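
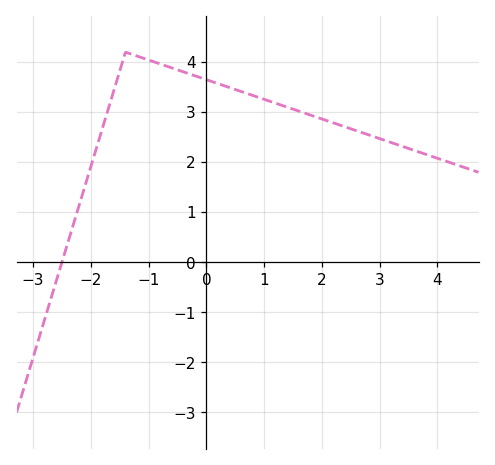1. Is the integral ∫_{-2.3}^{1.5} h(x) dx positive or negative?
positive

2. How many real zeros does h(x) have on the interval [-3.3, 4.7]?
1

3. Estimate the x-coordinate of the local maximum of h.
-1.4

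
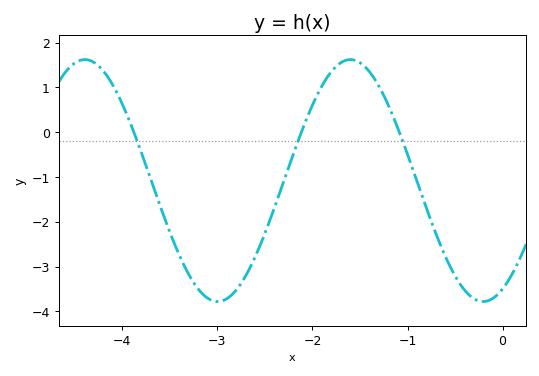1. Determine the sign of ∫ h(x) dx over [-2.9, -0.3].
negative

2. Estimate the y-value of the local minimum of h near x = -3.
-3.8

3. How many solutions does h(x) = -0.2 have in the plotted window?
3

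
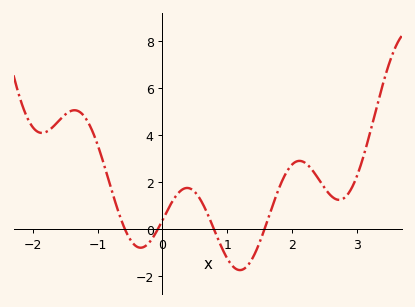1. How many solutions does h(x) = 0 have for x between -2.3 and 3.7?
4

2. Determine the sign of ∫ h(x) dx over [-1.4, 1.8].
positive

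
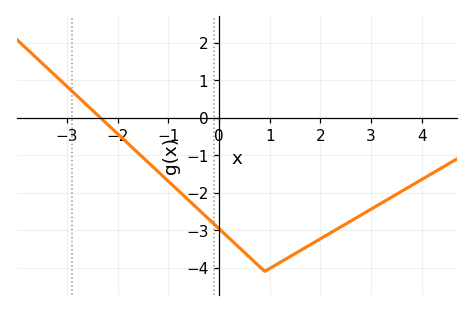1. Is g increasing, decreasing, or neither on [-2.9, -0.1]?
decreasing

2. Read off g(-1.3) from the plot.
-1.3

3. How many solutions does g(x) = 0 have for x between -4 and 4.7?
1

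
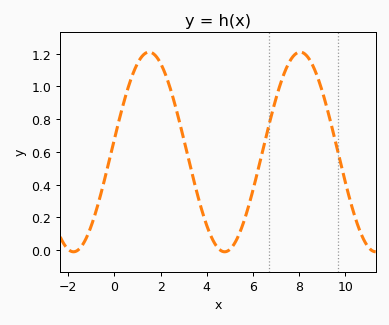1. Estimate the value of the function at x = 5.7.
0.215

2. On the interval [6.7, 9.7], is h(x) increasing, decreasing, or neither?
neither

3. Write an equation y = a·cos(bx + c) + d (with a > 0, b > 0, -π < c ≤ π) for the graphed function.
y = 0.61cos(0.96x - 1.44) + 0.6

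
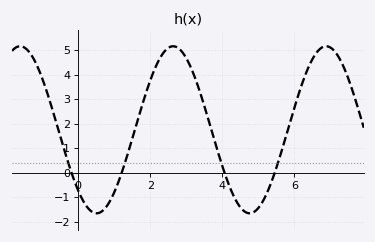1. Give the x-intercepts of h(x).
-0.2, 1.2, 4, 5.4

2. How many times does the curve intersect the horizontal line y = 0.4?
4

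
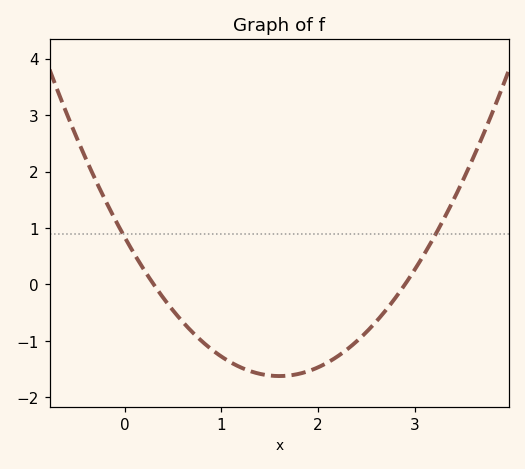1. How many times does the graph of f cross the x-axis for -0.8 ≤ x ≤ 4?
2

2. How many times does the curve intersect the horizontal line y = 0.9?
2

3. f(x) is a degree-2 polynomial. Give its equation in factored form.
y = 0.96(x - 0.3)(x - 2.9)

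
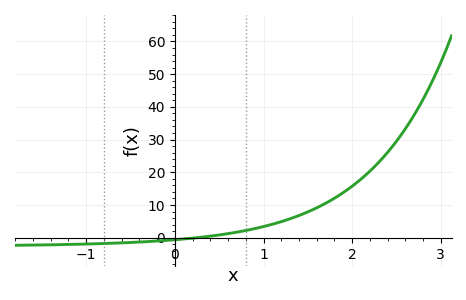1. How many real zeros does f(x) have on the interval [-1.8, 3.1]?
1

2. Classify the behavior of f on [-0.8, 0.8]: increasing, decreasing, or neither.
increasing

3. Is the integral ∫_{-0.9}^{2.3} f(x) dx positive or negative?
positive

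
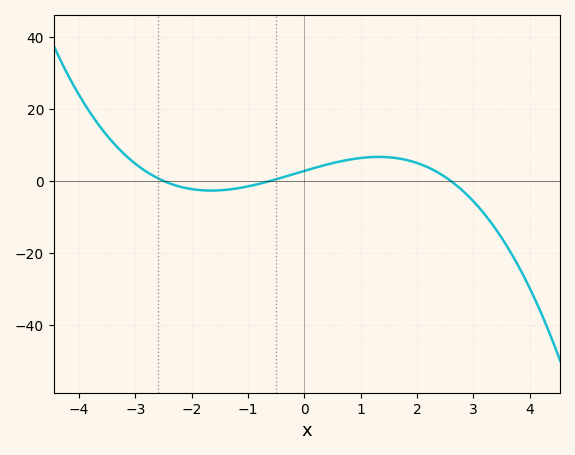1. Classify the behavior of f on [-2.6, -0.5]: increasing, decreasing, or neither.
neither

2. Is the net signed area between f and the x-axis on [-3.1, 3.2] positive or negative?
positive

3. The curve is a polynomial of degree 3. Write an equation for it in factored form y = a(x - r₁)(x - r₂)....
y = -0.71(x + 2.5)(x + 0.6)(x - 2.6)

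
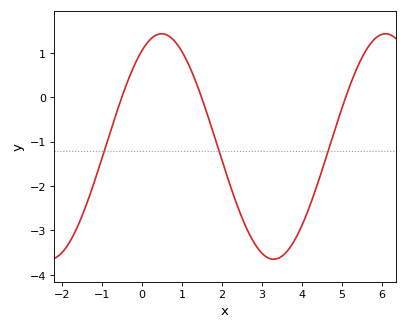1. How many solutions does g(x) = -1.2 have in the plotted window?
3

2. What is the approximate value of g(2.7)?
-3.11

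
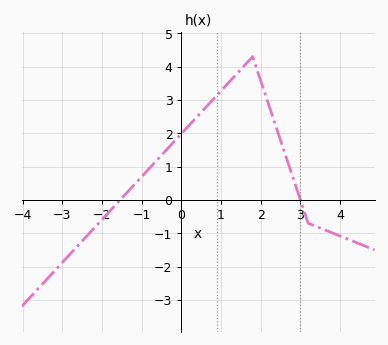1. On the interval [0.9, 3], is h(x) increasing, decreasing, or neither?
neither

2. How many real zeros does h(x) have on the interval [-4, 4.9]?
2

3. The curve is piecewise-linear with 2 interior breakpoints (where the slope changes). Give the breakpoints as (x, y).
(1.8, 4.3); (3.2, -0.7)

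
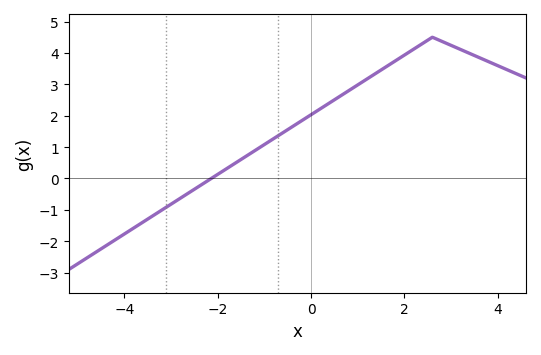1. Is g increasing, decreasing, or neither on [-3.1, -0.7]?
increasing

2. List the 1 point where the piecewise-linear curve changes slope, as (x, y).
(2.6, 4.5)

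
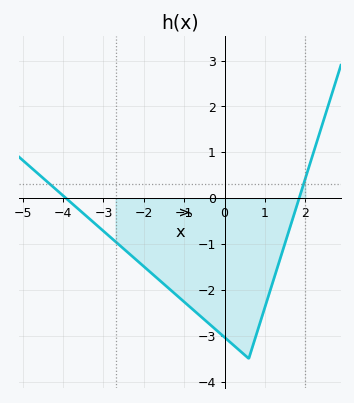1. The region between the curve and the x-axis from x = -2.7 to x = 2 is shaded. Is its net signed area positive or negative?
negative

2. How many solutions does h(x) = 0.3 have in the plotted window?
2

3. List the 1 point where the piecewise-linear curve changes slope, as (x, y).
(0.6, -3.5)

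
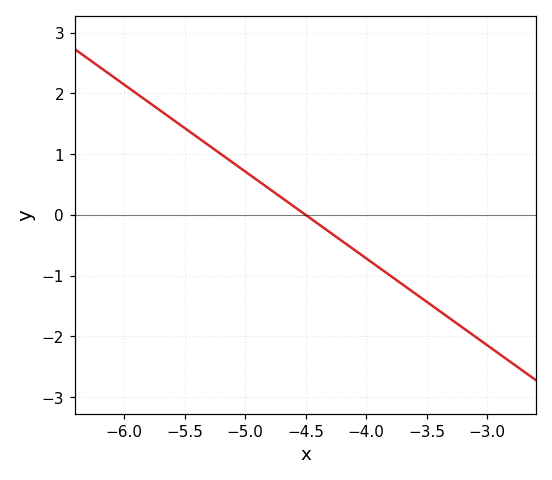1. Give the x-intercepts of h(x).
-4.5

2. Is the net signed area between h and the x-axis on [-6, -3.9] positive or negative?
positive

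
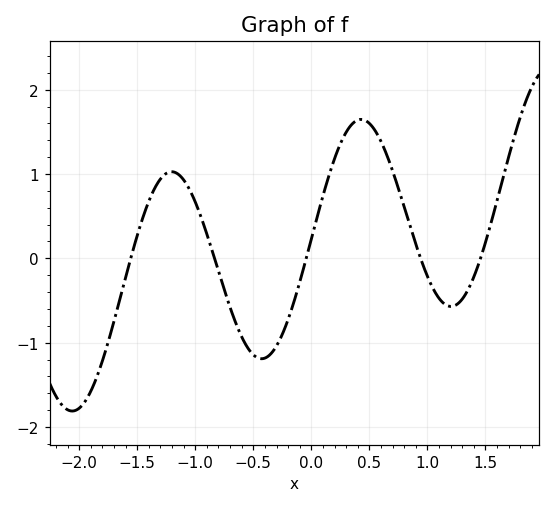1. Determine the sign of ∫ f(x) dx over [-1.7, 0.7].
positive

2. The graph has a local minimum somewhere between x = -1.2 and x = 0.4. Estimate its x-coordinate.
-0.4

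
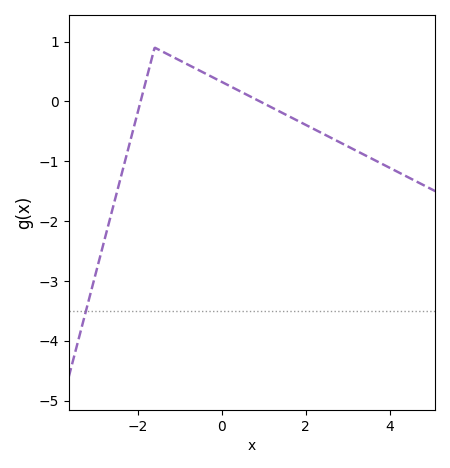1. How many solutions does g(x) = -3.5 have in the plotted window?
1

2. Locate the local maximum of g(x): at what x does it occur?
-1.6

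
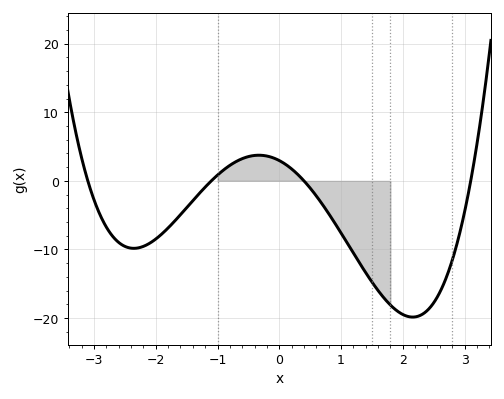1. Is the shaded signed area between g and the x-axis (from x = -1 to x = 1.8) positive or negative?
negative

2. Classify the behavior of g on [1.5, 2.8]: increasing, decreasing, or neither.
neither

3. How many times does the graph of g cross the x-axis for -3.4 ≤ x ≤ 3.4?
4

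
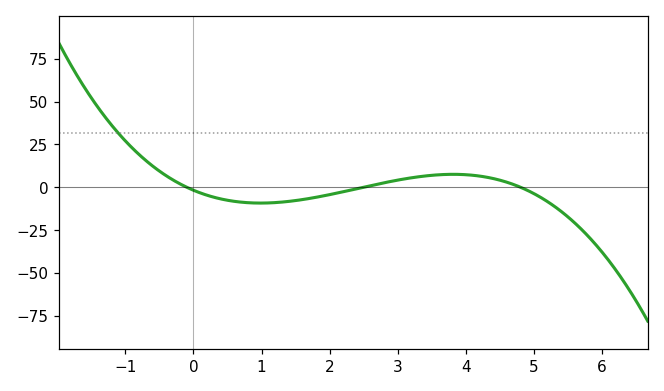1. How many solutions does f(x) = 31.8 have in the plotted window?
1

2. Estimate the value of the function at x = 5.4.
-14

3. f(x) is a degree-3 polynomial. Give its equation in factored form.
y = -1.48(x + 0.1)(x - 2.5)(x - 4.8)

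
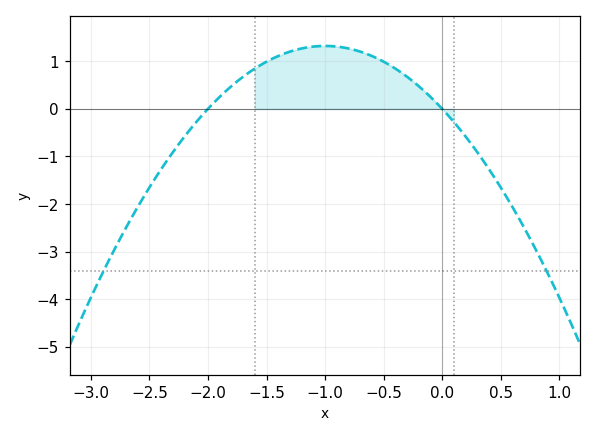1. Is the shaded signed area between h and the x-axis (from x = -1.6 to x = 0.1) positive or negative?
positive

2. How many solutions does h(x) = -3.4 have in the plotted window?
2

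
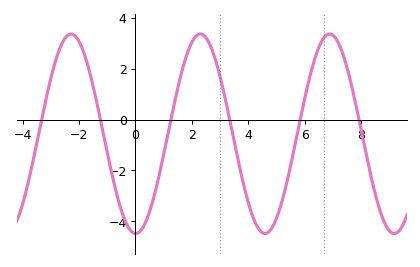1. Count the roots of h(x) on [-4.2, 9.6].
6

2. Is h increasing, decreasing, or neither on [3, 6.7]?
neither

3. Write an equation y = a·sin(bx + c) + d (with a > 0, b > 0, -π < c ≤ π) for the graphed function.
y = 3.92sin(1.4x - 1.6) - 0.56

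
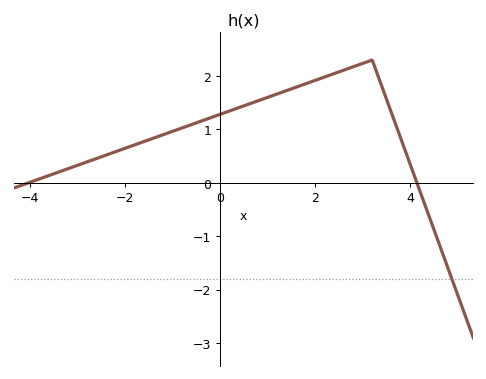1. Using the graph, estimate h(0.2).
1.3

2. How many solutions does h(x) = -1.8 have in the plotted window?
1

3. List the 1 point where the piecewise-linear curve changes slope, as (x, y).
(3.2, 2.3)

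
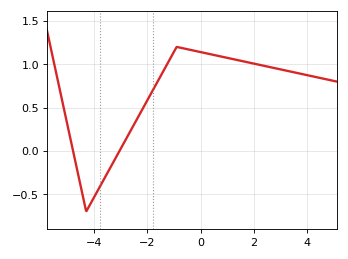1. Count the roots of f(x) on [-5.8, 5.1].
2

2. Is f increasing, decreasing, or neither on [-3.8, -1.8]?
increasing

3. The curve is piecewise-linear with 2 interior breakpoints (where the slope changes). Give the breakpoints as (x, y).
(-4.3, -0.7); (-0.9, 1.2)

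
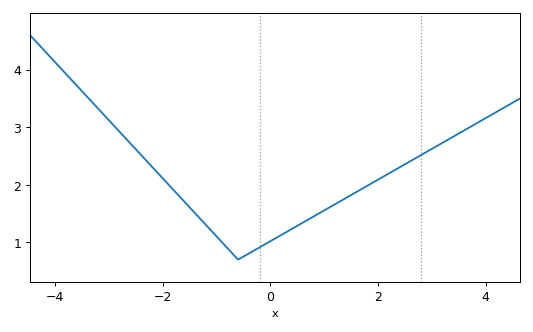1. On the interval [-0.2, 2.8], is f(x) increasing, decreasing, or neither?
increasing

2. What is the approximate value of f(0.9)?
1.5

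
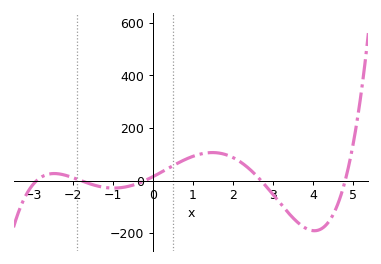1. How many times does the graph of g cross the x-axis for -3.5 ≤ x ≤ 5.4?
5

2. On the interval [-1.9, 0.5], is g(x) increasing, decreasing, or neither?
neither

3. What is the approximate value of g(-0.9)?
-28.2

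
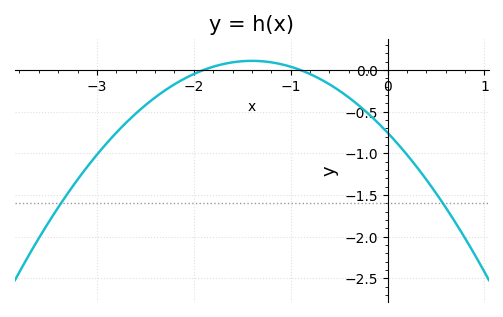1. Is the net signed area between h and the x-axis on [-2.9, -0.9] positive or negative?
negative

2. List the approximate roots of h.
-1.9, -0.9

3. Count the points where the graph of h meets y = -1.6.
2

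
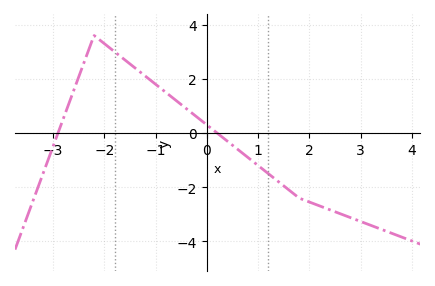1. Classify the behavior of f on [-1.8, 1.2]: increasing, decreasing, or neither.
decreasing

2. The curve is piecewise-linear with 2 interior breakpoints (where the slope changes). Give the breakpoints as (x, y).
(-2.2, 3.6); (1.8, -2.4)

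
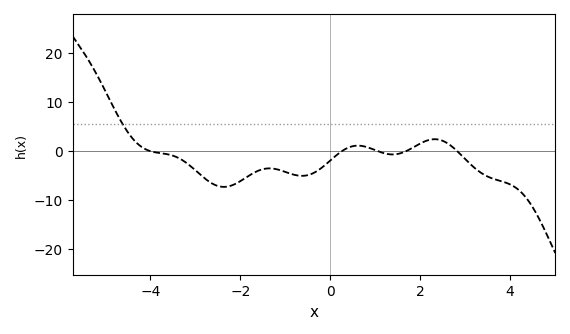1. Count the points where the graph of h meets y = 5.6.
1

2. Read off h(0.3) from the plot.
0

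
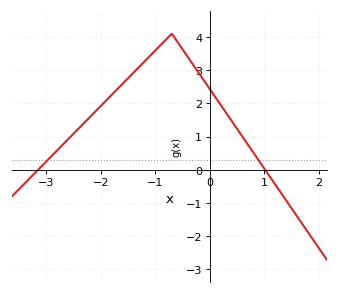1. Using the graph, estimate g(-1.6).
2.6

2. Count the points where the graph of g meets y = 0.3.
2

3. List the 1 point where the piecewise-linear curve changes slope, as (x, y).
(-0.7, 4.1)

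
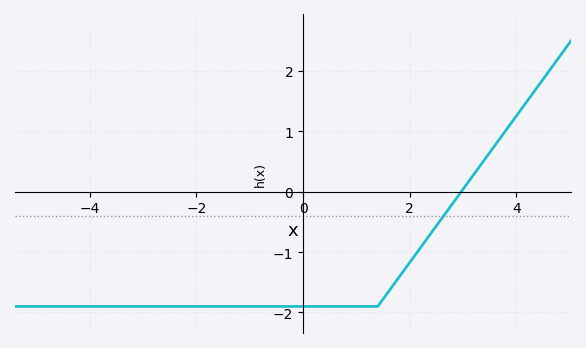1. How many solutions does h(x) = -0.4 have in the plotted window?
1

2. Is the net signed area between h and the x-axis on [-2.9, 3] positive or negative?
negative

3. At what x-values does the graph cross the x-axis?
3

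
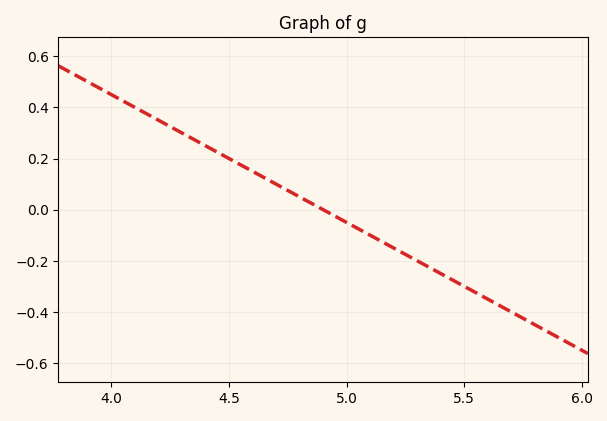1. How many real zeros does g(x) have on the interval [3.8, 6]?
1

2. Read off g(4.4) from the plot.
0.24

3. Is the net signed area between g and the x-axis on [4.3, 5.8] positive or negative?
negative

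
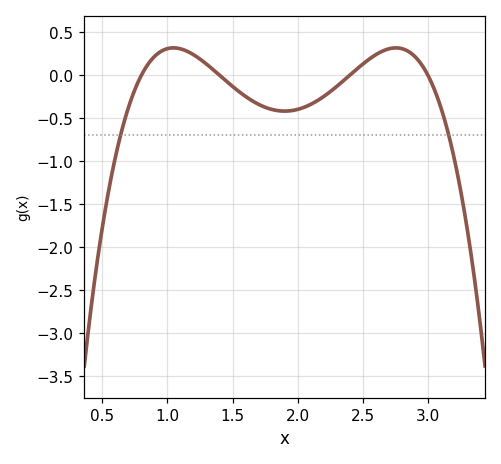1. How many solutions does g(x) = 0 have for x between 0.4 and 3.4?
4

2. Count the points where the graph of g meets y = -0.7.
2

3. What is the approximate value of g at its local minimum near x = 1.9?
-0.4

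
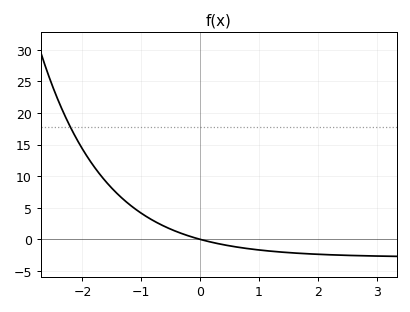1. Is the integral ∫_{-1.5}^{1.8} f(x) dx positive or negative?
positive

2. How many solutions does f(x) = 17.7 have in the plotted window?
1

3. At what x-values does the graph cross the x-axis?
0.004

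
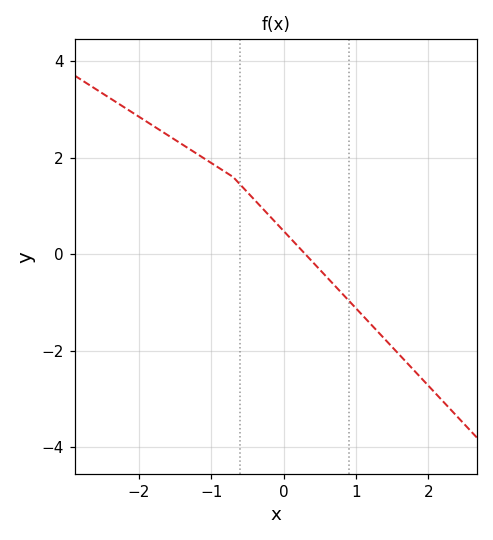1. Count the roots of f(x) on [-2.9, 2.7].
1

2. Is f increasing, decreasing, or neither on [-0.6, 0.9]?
decreasing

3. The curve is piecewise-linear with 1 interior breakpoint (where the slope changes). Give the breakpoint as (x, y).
(-0.7, 1.6)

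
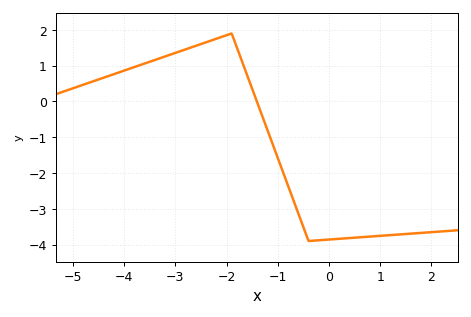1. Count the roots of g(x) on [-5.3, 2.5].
1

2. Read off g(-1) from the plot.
-1.58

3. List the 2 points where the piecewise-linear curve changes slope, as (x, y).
(-1.9, 1.9); (-0.4, -3.9)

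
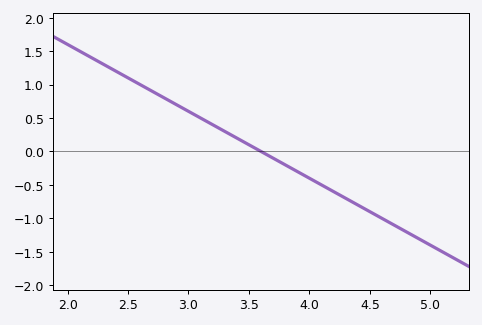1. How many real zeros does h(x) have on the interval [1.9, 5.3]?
1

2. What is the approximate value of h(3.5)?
0.1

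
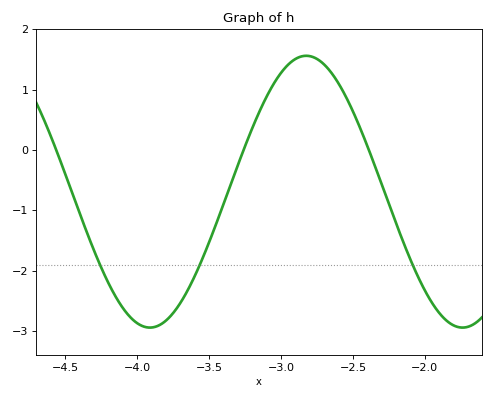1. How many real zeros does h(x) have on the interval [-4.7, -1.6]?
3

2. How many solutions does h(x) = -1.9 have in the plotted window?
3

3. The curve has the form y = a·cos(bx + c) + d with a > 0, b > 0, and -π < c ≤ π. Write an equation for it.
y = 2.25cos(2.9x + 1.9) - 0.69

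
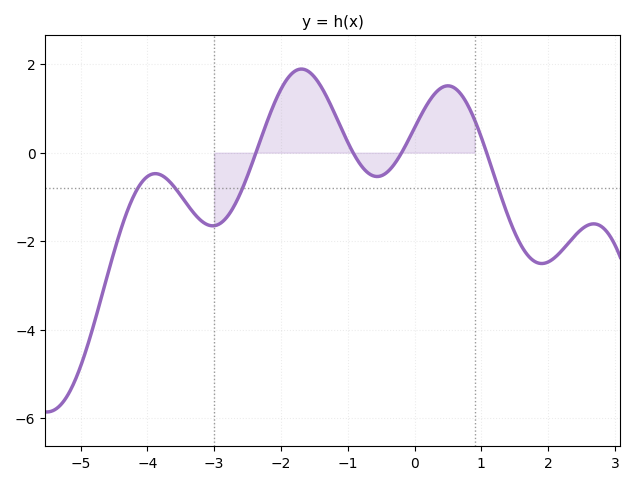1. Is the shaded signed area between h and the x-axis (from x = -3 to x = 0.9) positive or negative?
positive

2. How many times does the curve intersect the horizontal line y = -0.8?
4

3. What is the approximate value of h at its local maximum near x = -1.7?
1.89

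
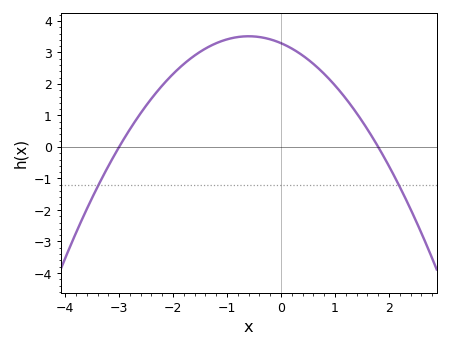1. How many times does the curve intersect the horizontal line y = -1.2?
2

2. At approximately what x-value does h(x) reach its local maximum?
-0.6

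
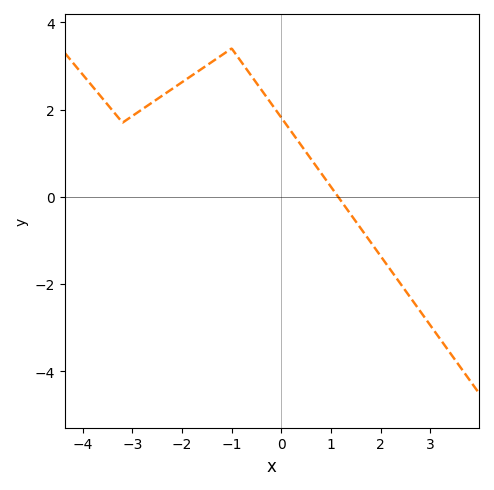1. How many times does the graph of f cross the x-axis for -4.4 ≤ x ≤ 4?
1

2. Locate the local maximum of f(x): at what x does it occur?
-1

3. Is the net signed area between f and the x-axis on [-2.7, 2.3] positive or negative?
positive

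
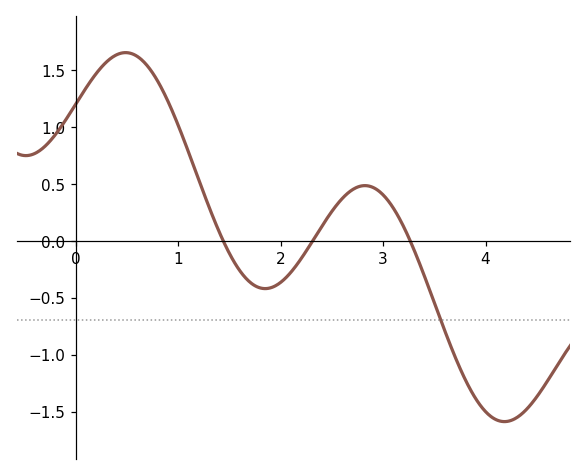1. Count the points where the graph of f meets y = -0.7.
1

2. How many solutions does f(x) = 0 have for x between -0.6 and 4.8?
3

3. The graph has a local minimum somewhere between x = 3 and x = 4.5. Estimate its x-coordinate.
4.2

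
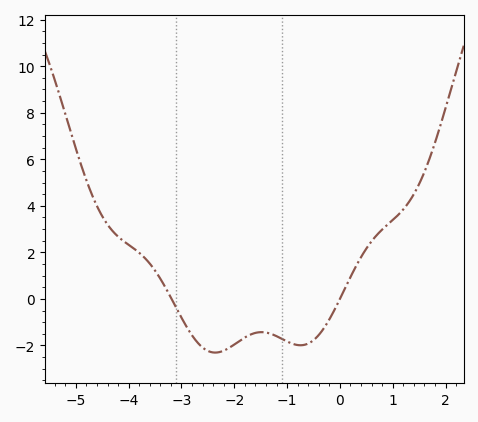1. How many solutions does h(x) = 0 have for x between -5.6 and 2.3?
2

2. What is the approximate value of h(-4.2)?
2.6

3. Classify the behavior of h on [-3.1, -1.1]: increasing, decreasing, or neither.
neither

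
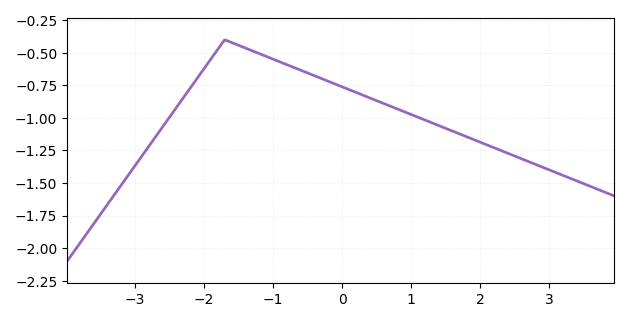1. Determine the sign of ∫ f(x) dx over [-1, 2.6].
negative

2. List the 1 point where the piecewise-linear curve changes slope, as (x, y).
(-1.7, -0.4)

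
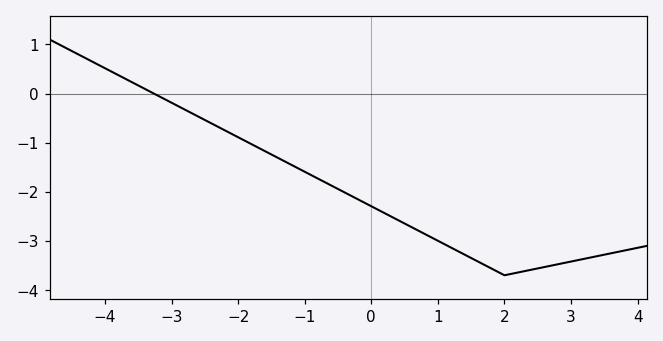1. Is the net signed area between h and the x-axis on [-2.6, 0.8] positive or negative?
negative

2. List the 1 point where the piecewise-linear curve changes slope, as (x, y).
(2, -3.7)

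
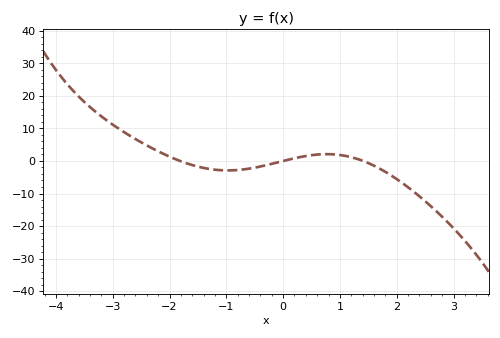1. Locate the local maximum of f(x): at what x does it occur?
0.8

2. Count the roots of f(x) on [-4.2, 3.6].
3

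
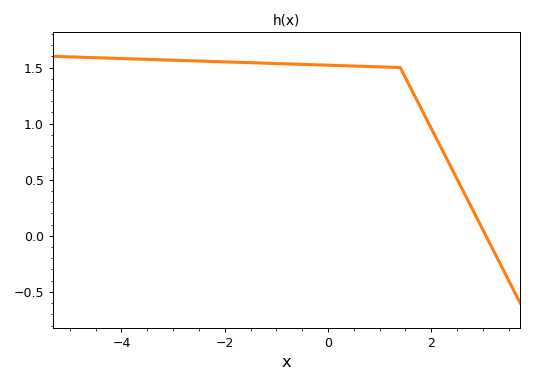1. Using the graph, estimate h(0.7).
1.5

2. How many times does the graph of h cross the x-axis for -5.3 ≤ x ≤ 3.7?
1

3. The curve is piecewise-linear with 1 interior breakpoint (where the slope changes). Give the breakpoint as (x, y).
(1.4, 1.5)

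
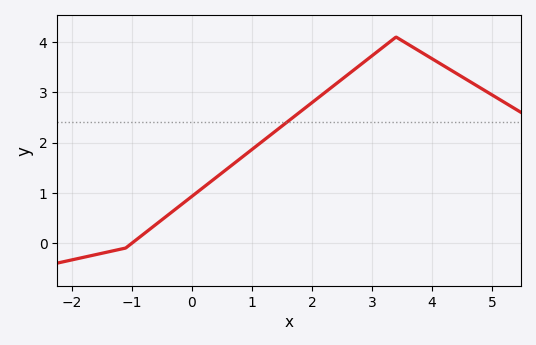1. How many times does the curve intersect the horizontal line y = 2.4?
1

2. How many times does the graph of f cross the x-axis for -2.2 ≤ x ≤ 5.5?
1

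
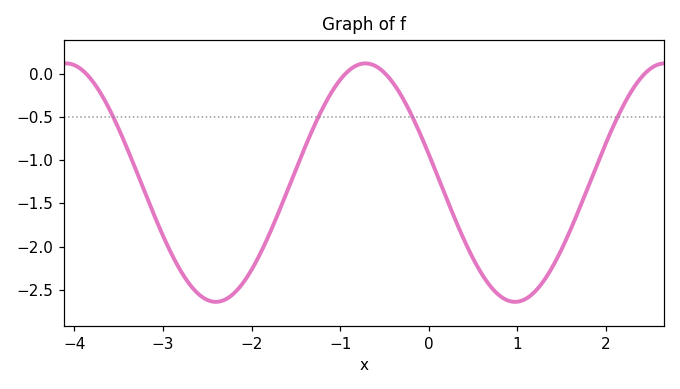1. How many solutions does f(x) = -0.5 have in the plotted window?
4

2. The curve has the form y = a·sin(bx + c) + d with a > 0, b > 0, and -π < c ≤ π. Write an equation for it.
y = 1.38sin(1.9x + 2.9) - 1.26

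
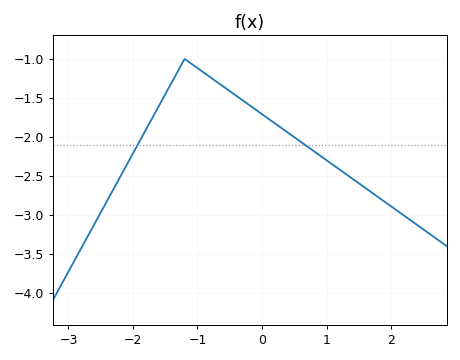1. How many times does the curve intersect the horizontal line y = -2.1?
2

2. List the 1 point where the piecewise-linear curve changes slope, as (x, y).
(-1.2, -1)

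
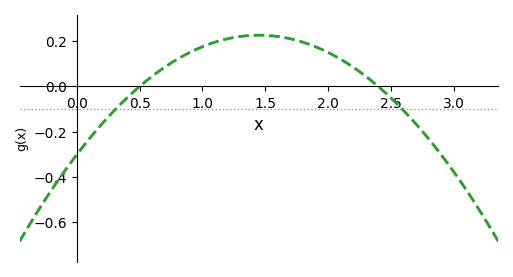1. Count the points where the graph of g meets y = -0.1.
2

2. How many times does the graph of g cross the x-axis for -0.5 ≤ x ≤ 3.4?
2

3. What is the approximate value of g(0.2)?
-0.16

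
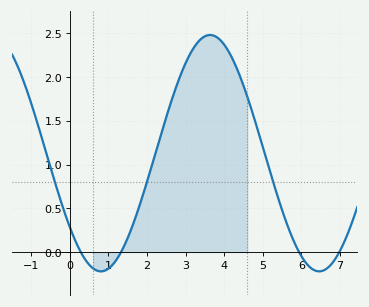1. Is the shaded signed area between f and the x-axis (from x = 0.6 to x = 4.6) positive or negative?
positive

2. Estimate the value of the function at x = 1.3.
-0.02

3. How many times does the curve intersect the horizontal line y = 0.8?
3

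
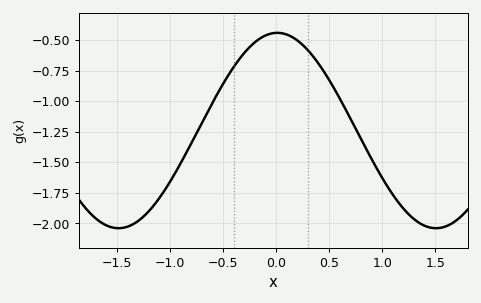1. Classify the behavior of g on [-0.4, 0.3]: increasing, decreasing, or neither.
neither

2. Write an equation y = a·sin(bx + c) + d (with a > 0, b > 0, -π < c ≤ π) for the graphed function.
y = 0.8sin(2.1x + 1.55) - 1.24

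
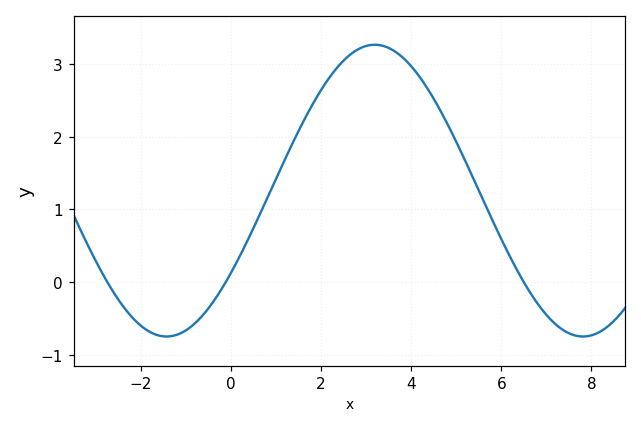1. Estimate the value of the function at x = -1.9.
-0.6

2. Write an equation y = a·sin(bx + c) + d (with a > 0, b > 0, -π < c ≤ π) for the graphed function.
y = 2.01sin(0.68x - 0.6) + 1.26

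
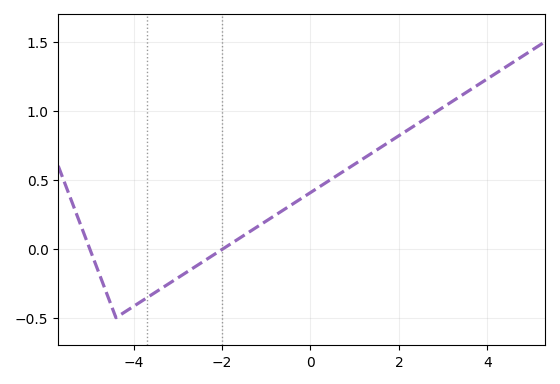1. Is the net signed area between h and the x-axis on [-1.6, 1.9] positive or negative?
positive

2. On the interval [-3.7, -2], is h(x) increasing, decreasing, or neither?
increasing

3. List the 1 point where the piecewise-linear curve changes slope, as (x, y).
(-4.4, -0.5)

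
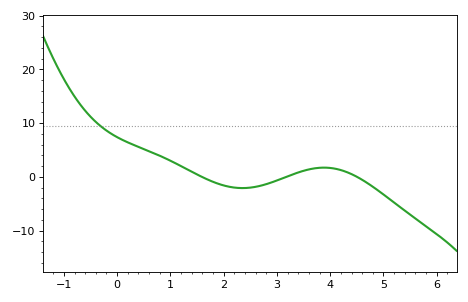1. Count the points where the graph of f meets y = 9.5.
1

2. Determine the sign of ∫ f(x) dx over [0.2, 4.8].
positive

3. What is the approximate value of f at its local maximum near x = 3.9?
2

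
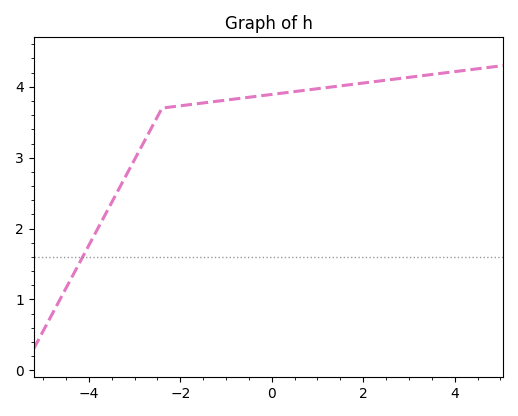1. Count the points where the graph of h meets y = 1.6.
1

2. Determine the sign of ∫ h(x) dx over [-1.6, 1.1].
positive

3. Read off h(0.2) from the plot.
3.9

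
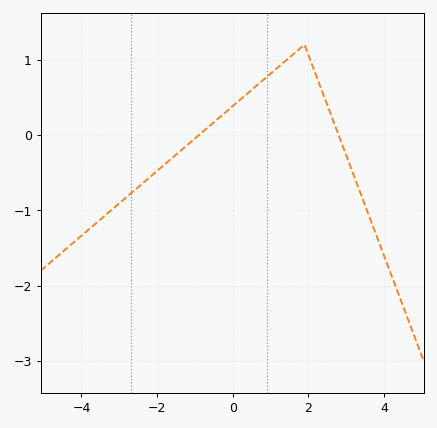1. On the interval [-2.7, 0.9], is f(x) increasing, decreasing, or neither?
increasing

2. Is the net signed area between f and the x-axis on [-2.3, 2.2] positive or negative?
positive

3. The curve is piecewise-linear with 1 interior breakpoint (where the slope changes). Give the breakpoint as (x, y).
(1.9, 1.2)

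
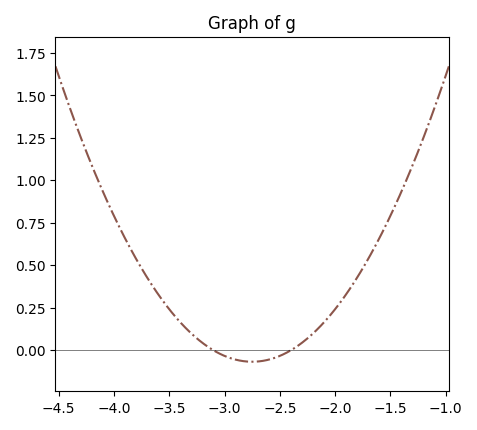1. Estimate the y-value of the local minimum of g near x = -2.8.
-0.067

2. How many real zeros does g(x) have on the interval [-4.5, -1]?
2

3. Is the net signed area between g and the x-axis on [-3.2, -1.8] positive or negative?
positive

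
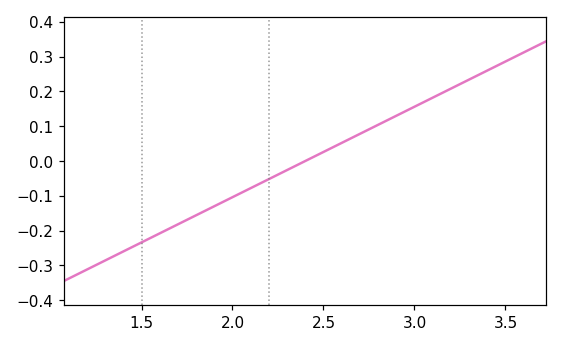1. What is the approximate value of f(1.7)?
-0.18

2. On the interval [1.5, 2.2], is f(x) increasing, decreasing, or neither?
increasing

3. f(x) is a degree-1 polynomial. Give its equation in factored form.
y = 0.26(x - 2.4)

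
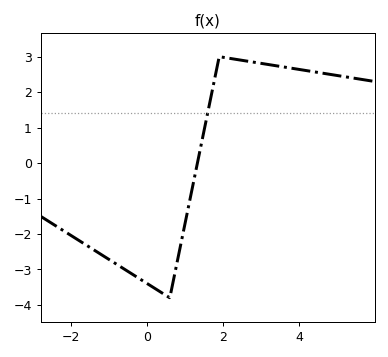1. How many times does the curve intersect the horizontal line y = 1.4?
1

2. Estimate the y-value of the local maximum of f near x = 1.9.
3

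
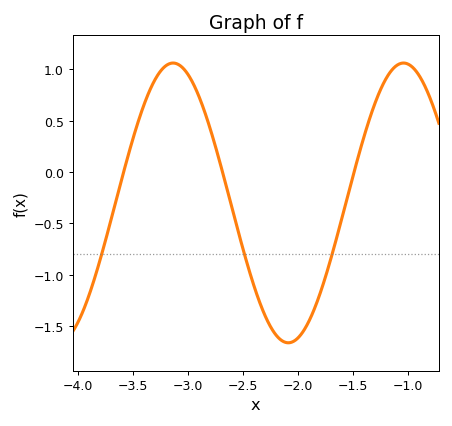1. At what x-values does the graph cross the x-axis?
-3.58, -2.69, -1.49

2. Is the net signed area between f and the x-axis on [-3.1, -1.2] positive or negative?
negative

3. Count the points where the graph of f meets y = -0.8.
3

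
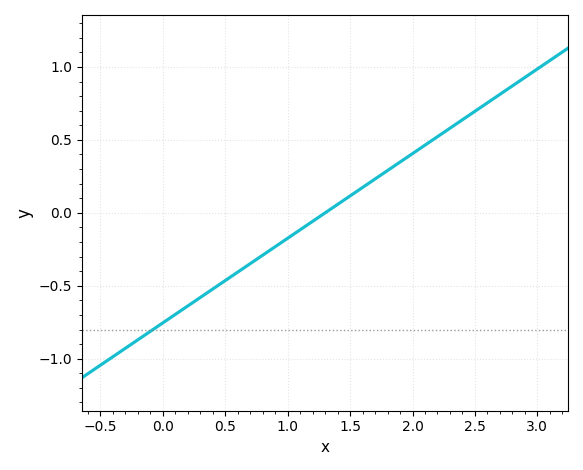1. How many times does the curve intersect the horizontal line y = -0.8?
1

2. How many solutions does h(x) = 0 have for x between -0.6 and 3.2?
1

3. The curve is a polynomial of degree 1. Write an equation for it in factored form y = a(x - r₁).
y = 0.58(x - 1.3)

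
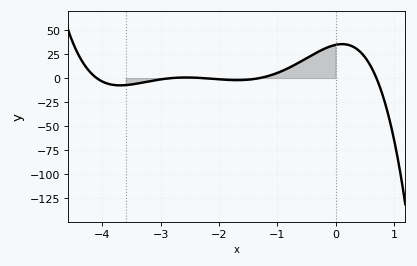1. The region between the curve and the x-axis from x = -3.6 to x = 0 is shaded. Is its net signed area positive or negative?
positive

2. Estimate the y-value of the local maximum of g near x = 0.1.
35.4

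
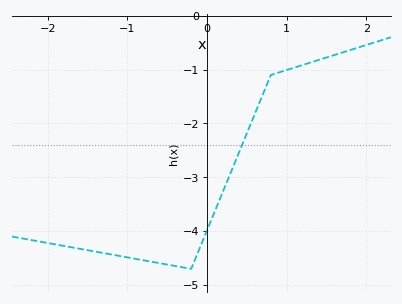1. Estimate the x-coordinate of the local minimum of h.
-0.2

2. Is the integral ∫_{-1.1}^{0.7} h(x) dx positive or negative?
negative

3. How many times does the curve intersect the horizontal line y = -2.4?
1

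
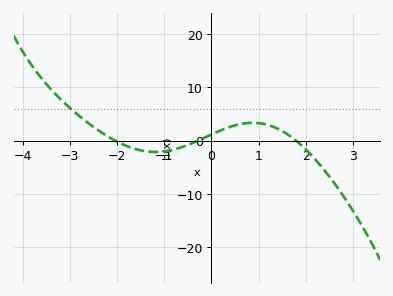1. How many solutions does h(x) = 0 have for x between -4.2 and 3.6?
3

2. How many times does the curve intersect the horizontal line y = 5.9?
1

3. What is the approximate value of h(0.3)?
2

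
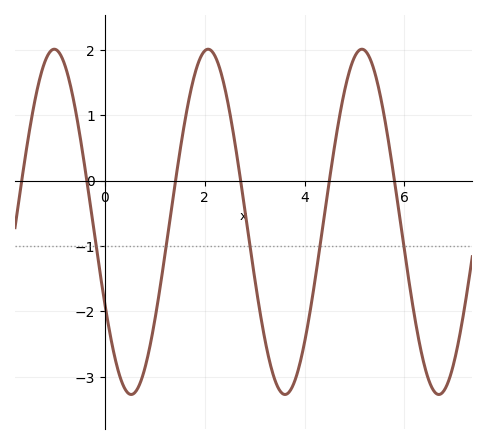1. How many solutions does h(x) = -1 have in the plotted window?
5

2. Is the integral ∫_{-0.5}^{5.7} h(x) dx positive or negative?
negative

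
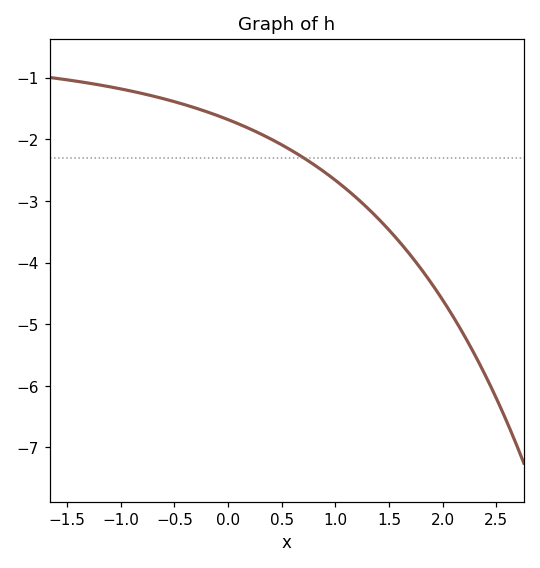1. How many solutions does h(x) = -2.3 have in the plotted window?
1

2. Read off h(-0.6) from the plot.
-1.34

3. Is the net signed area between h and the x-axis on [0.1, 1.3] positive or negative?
negative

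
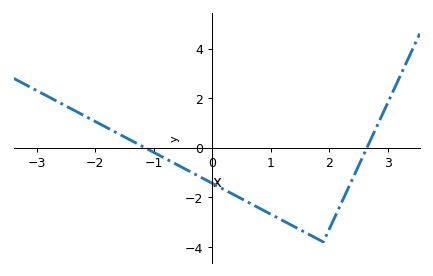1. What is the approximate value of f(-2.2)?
1.31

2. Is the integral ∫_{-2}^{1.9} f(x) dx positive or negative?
negative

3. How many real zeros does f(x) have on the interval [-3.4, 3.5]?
2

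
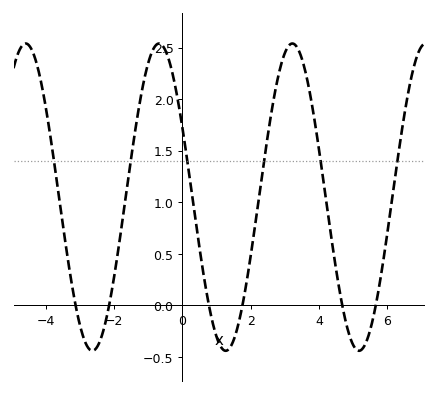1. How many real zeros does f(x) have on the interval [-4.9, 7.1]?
6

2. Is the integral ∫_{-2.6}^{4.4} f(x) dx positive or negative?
positive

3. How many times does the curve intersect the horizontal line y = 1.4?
6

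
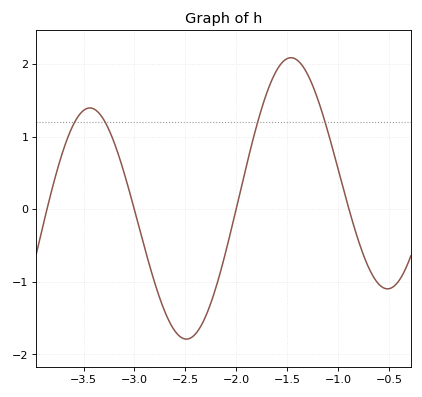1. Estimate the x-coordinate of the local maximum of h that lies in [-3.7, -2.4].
-3.45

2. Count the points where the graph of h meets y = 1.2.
4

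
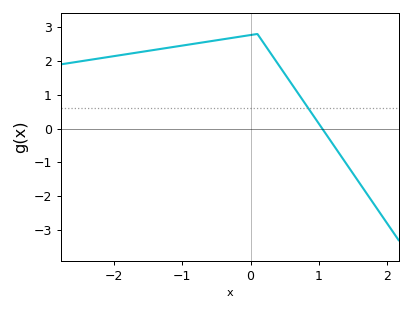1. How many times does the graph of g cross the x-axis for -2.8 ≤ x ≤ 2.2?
1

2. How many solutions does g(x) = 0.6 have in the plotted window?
1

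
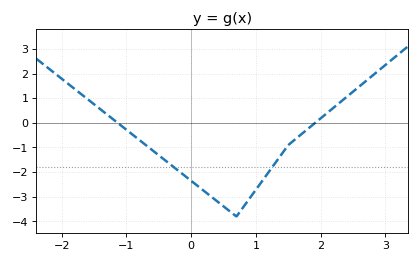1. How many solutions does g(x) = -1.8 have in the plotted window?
2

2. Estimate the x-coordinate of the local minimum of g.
0.7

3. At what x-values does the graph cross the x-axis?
-1.1, 1.9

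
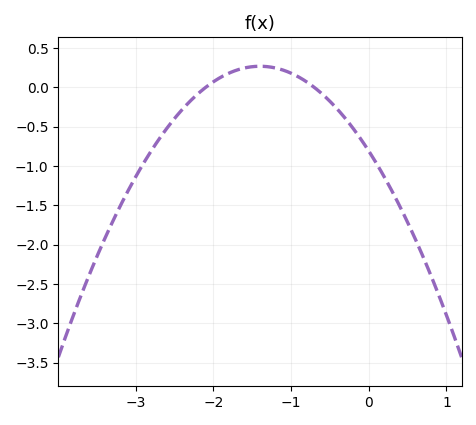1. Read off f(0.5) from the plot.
-1.72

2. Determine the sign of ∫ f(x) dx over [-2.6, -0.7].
positive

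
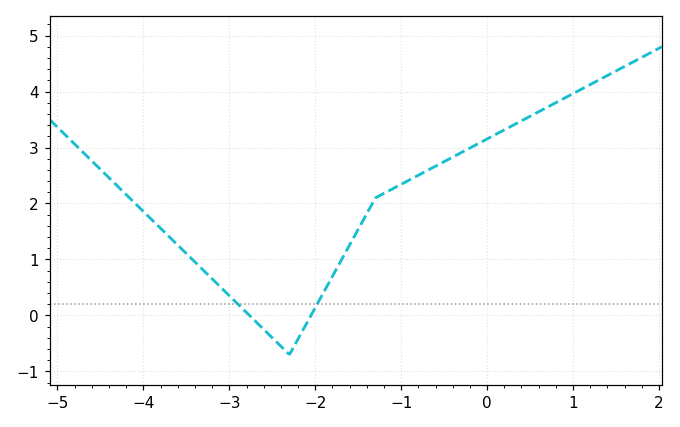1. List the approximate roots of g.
-2.77, -2.05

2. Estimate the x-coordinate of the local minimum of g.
-2.3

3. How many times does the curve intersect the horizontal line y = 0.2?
2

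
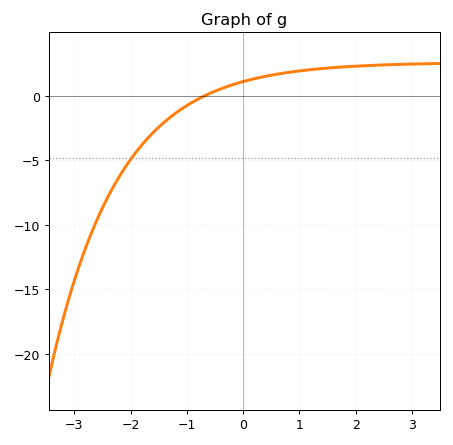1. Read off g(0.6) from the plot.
1.5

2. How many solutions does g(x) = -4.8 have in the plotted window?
1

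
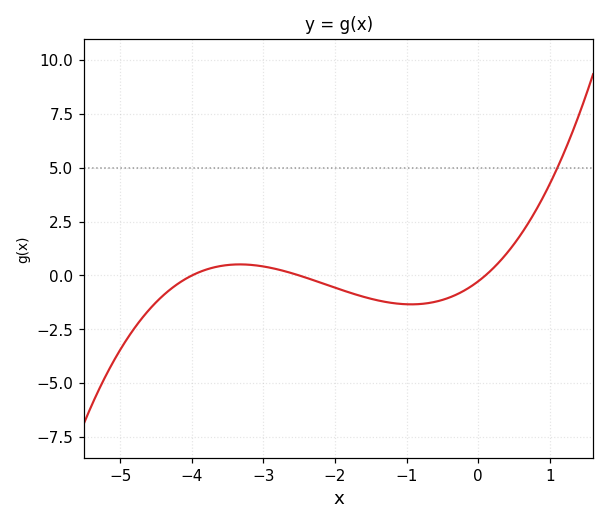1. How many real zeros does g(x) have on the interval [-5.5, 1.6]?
3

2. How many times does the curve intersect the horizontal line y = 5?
1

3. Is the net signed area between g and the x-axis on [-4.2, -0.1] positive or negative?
negative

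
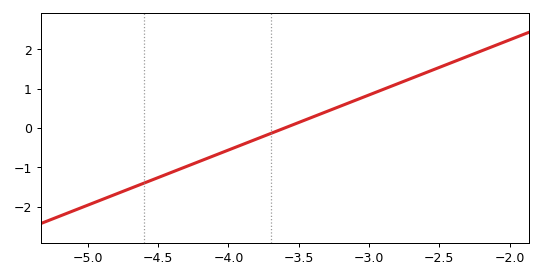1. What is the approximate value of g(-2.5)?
1.54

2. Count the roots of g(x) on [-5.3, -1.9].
1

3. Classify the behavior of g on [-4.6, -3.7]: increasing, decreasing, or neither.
increasing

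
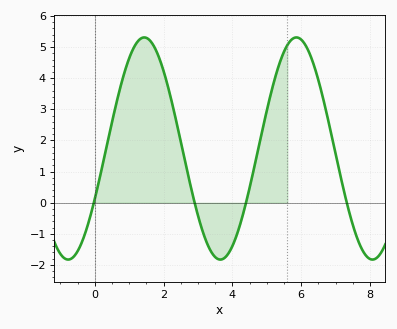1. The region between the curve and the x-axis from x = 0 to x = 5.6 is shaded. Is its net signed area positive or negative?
positive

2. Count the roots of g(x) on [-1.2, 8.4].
4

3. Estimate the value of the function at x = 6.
5.2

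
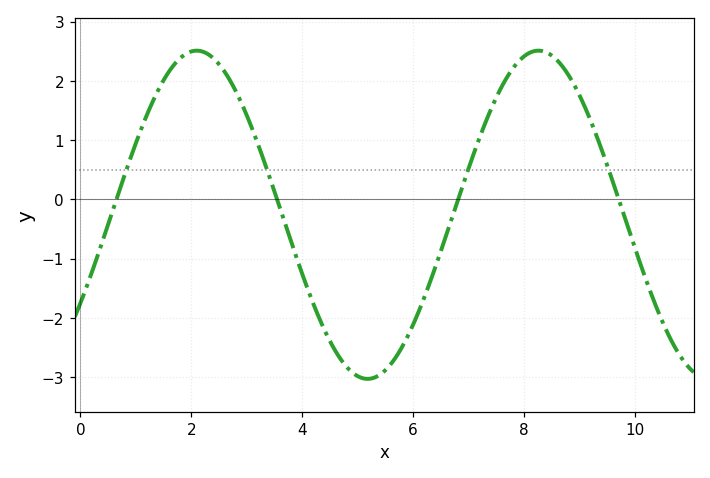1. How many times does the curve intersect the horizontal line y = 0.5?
4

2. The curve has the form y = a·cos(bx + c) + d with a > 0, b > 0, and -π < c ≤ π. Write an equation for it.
y = 2.77cos(1.02x - 2.14) - 0.26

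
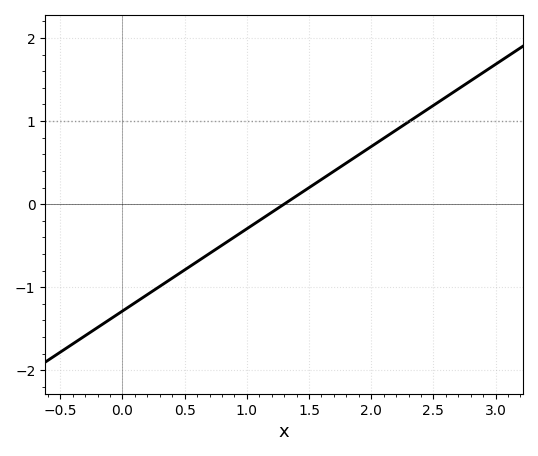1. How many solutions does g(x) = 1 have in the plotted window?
1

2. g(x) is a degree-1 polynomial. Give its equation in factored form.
y = 0.99(x - 1.3)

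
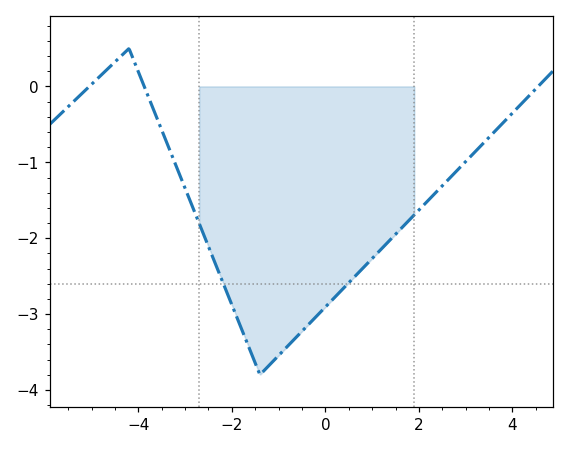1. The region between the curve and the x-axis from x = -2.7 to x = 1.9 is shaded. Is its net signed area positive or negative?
negative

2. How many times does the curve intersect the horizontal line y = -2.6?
2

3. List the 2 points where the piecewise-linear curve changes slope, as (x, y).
(-4.2, 0.5); (-1.4, -3.8)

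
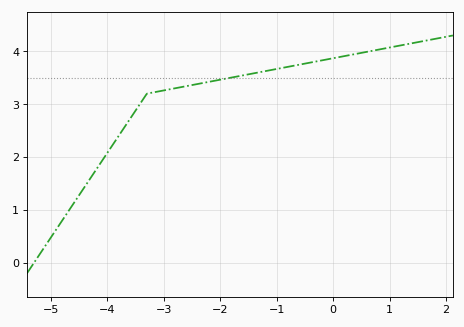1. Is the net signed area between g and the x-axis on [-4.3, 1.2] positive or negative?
positive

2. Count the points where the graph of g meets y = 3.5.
1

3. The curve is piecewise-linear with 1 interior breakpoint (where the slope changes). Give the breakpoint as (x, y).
(-3.3, 3.2)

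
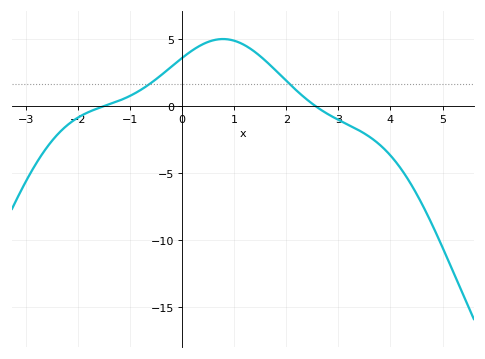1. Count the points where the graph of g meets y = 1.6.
2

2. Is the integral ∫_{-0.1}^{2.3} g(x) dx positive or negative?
positive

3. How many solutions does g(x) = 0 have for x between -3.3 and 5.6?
2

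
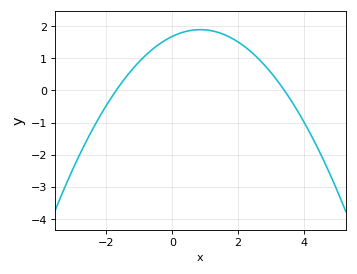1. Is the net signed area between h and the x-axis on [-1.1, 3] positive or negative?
positive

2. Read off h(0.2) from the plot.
1.8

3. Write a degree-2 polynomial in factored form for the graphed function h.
y = -0.29(x + 1.7)(x - 3.4)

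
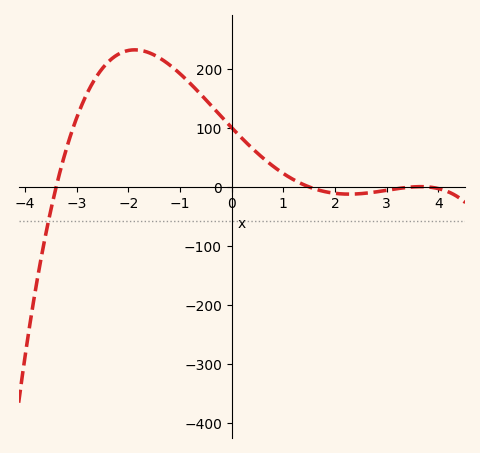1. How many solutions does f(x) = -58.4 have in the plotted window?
1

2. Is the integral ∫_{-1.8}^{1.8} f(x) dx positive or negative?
positive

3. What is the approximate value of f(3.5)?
0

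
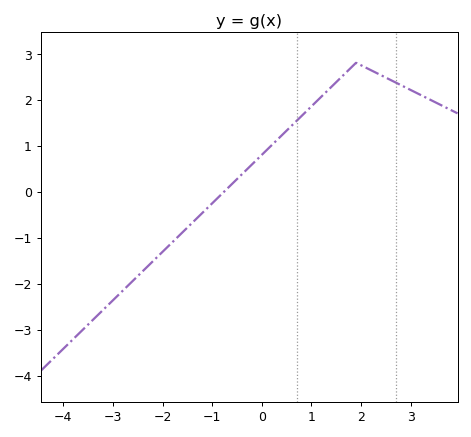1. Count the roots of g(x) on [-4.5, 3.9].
1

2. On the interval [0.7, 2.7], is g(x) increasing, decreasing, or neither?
neither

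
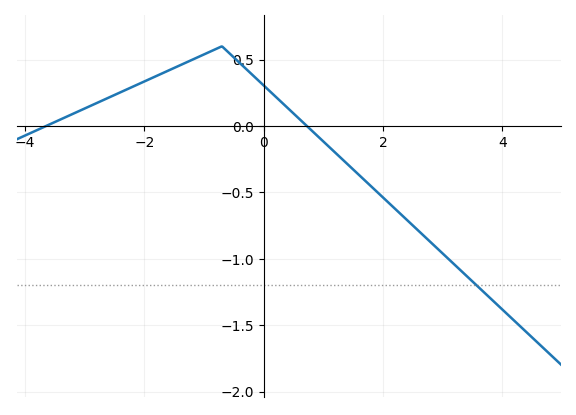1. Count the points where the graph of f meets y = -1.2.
1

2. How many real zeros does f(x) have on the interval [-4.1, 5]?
2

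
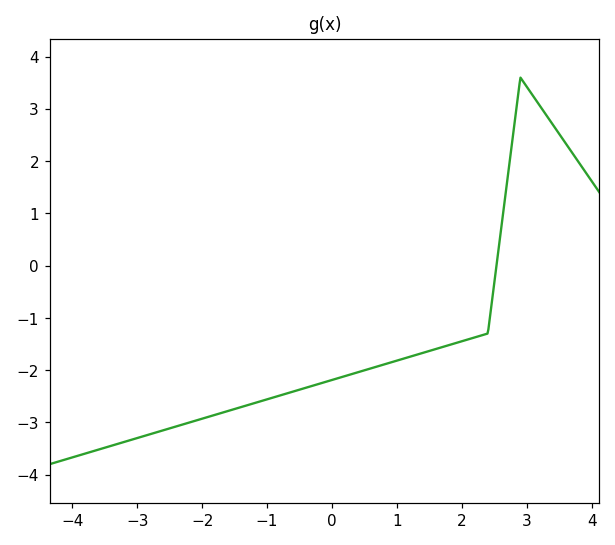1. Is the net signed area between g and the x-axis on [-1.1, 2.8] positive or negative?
negative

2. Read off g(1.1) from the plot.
-1.8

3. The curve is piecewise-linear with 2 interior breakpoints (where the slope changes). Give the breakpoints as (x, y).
(2.4, -1.3); (2.9, 3.6)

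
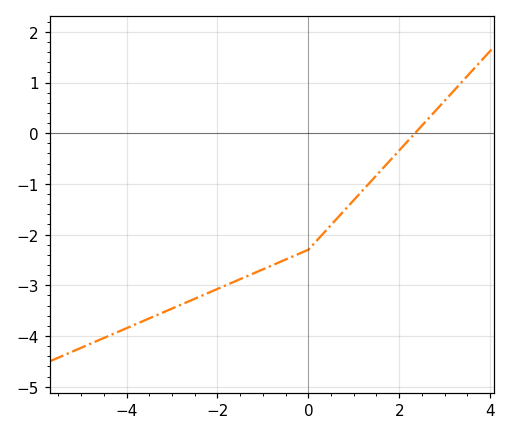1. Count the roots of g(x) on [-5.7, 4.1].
1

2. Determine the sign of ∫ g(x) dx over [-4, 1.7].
negative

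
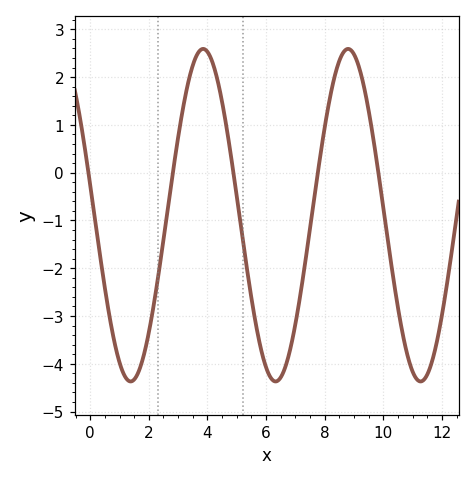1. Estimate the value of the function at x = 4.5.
1.48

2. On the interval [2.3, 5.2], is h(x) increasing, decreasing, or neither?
neither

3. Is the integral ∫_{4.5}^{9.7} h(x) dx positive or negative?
negative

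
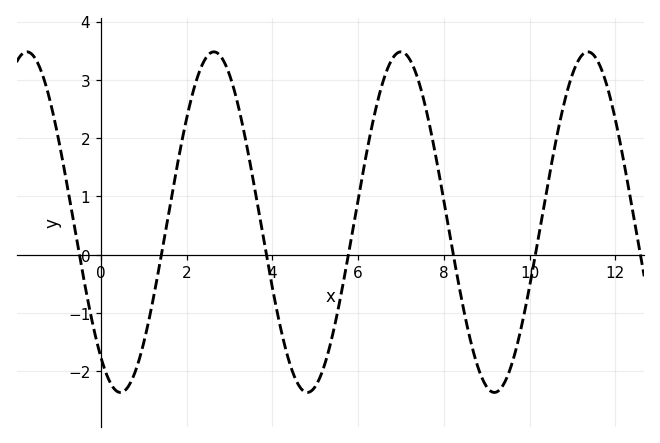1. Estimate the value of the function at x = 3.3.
2.2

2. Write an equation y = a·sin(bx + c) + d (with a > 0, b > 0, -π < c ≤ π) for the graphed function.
y = 2.92sin(1.4x - 2.2) + 0.56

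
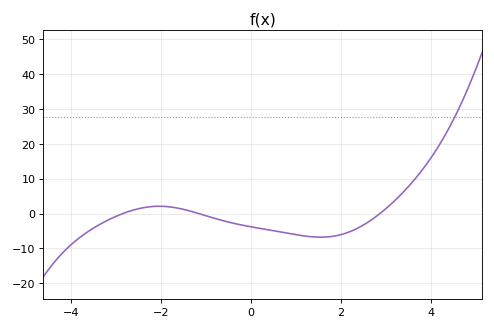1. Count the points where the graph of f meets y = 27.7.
1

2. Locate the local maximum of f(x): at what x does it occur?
-2.04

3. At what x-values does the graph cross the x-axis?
-2.84, -1.16, 2.87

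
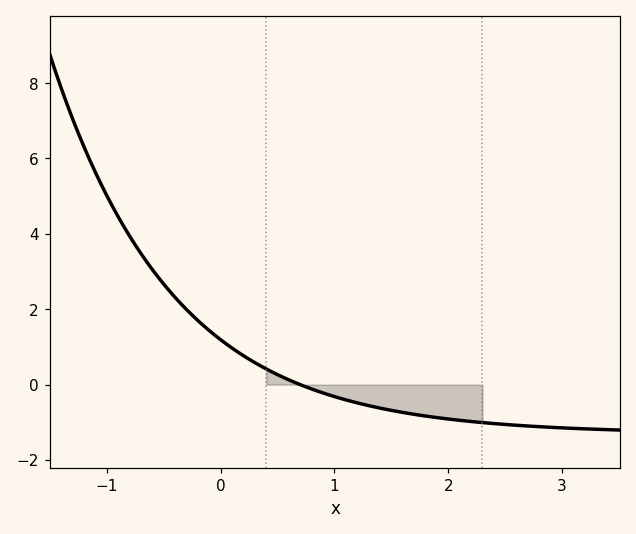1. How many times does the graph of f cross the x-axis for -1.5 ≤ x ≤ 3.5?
1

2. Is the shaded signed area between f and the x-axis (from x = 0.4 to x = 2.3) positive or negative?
negative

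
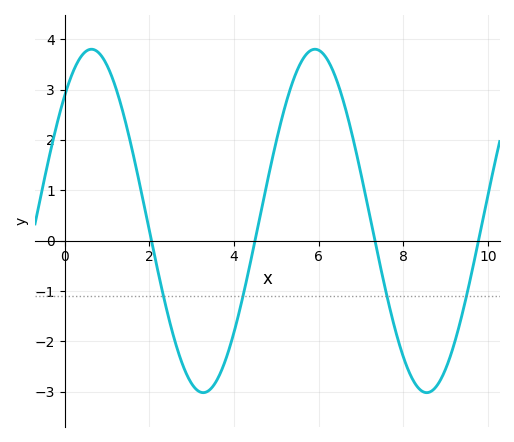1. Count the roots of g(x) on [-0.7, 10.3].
4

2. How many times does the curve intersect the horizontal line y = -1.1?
4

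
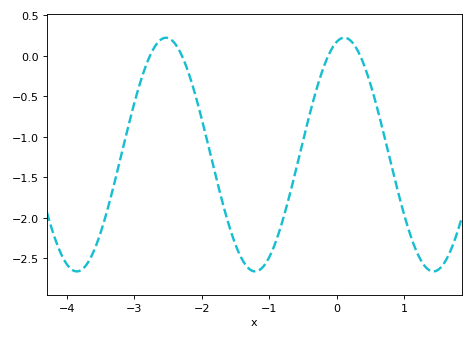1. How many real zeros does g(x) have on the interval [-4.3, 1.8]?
4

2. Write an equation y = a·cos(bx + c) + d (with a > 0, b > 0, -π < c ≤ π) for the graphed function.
y = 1.44cos(2.4x - 0.26) - 1.22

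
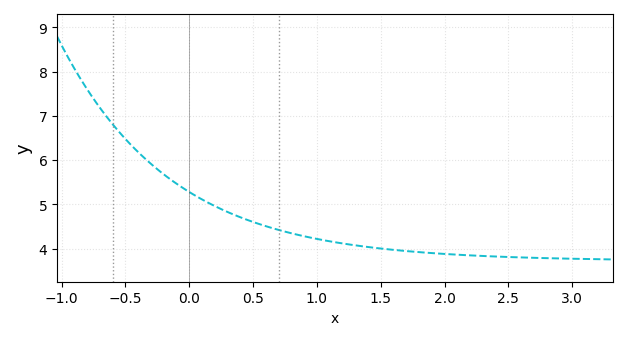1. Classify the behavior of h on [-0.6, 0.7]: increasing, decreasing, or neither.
decreasing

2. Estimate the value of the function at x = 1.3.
4.07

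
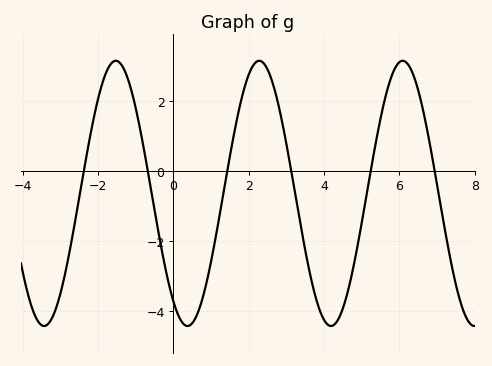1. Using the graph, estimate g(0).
-3.8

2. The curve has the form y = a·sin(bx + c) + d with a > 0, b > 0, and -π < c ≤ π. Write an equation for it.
y = 3.79sin(1.6x - 2.2) - 0.64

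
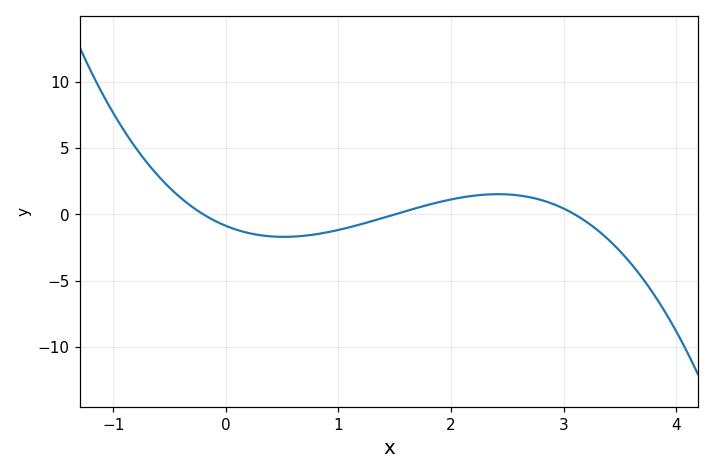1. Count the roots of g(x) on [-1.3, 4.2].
3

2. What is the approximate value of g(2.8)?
1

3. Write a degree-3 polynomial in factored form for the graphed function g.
y = -0.93(x + 0.2)(x - 1.5)(x - 3.1)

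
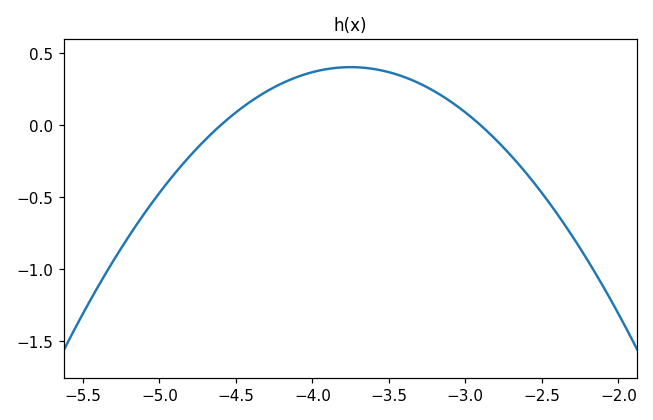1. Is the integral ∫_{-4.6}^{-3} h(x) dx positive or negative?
positive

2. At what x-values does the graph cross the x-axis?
-4.6, -2.9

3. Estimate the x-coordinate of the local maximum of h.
-3.75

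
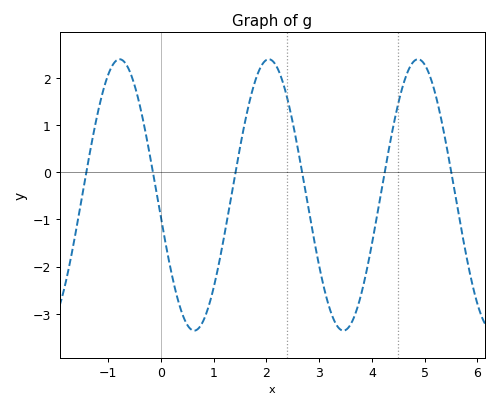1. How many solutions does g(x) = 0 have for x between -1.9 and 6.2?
6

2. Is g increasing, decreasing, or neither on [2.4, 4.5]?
neither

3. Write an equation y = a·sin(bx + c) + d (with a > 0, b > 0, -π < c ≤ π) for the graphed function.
y = 2.88sin(2.22x - 2.97) - 0.48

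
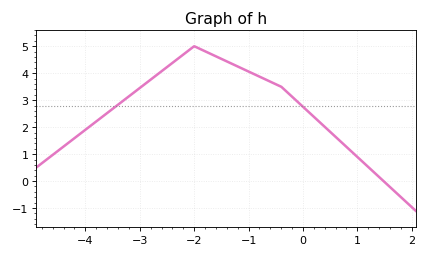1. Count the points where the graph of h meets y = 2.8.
2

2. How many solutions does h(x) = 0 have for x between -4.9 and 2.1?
1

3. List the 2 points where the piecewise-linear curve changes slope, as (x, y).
(-2, 5); (-0.4, 3.5)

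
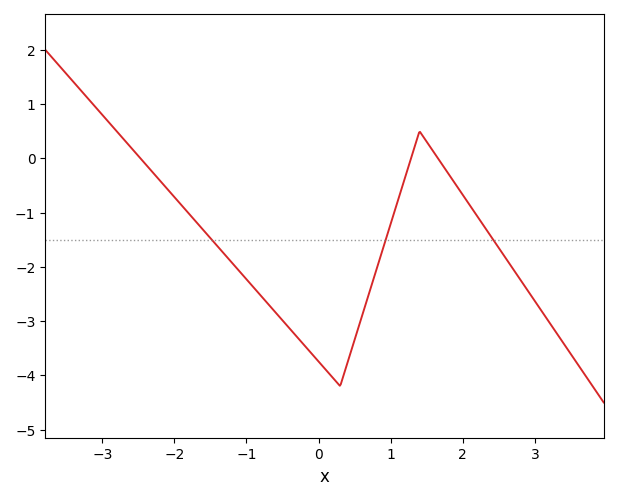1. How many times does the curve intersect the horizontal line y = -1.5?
3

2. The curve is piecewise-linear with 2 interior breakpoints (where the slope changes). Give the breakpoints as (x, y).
(0.3, -4.2); (1.4, 0.5)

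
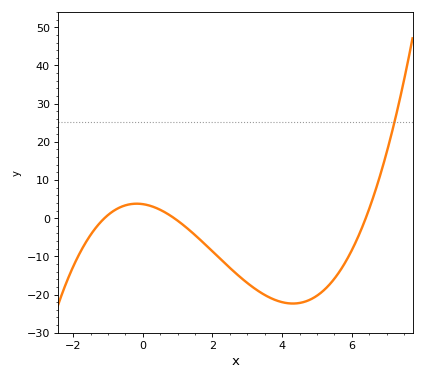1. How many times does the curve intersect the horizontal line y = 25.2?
1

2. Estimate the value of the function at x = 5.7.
-13.3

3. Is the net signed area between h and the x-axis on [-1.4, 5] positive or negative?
negative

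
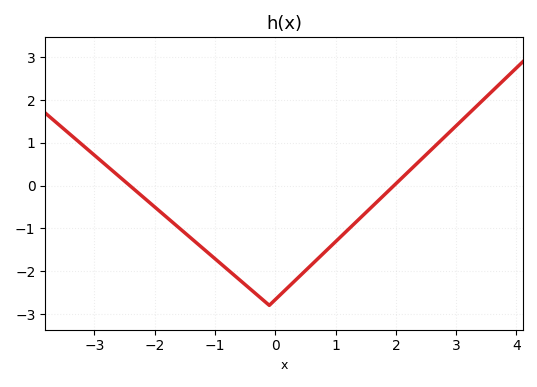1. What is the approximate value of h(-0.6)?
-2.2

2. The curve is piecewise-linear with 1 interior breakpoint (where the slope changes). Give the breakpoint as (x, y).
(-0.1, -2.8)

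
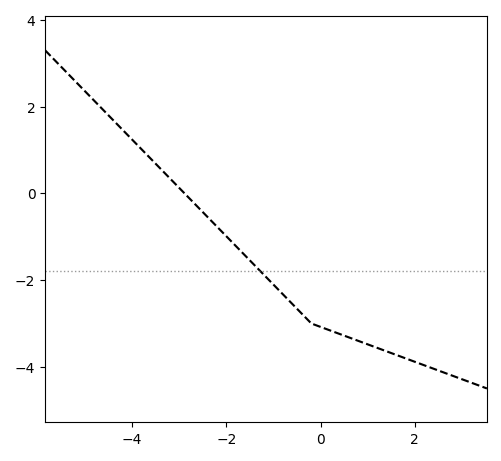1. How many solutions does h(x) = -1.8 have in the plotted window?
1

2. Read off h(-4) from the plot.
1.2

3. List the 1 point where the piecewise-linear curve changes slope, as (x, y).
(-0.2, -3)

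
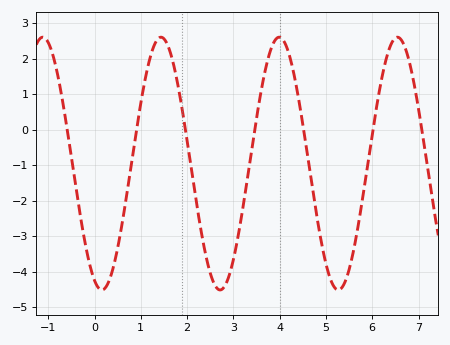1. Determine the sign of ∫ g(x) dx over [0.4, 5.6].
negative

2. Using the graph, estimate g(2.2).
-2.04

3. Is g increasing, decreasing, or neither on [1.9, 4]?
neither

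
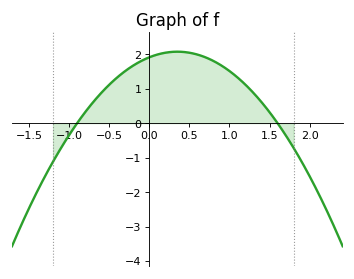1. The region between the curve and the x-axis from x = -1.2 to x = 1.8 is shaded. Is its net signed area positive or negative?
positive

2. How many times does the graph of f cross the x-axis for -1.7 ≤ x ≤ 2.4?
2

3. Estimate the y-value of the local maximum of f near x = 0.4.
2.1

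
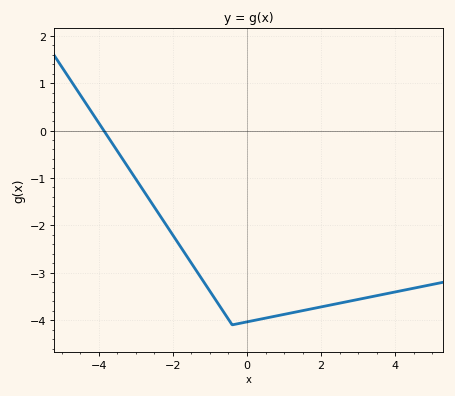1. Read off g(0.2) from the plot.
-4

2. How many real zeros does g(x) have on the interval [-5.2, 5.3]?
1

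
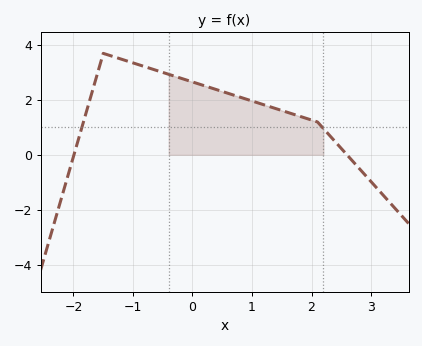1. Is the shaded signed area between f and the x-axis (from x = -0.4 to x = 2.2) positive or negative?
positive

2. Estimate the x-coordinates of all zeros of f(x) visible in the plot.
-2, 2.6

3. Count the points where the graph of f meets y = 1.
2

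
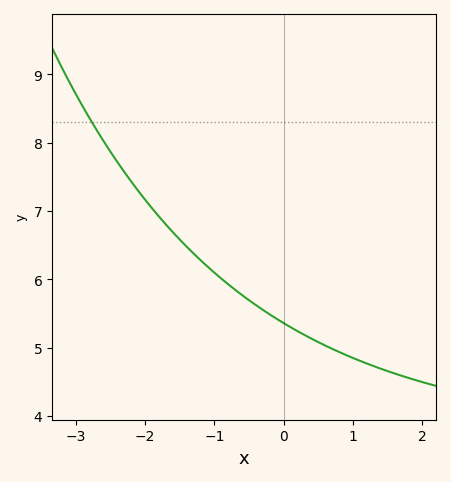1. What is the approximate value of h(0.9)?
4.89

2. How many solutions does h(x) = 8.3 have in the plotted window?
1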